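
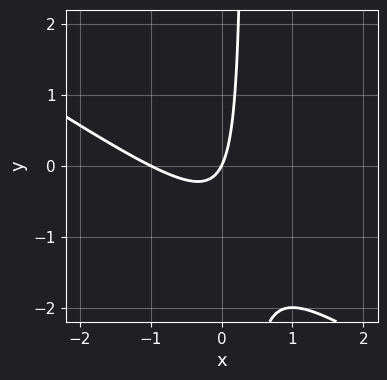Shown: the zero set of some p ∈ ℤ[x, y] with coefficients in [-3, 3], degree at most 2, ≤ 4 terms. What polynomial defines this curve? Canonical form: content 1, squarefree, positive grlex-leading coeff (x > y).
2*x^2 + 3*x*y + 2*x - y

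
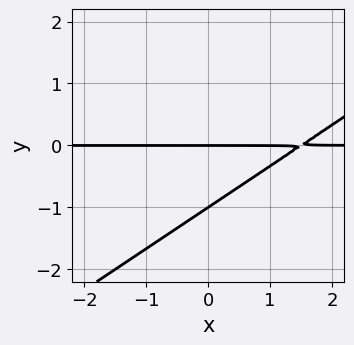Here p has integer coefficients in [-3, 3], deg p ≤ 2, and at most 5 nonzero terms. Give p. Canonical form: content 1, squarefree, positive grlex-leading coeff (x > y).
1. Degree: no degree-1 curve has this shape, so deg p = 2.
2. Checking where it meets the axes: every point of the x-axis in the box is on the curve; the y-axis gridline crossings are at y ∈ {-1, 0}.
3. Together with the visible shape, these determine p as stated.

2*x*y - 3*y^2 - 3*y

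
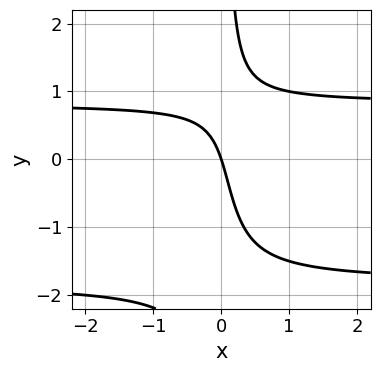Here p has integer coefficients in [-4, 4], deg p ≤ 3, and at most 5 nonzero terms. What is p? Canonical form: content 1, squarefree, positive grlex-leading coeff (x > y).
2*x*y^2 + 2*x*y - 3*x - y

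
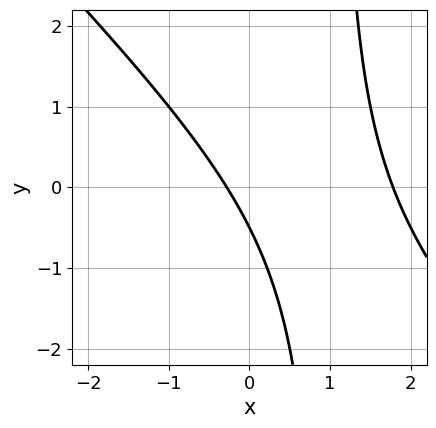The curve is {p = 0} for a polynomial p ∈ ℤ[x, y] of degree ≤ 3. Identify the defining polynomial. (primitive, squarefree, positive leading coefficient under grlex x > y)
2*x^2 + 2*x*y - 3*x - 2*y - 1

First, deg p = 2. No degree-1 curve has this shape.
Finally, matching integer coefficients to the picture gives p.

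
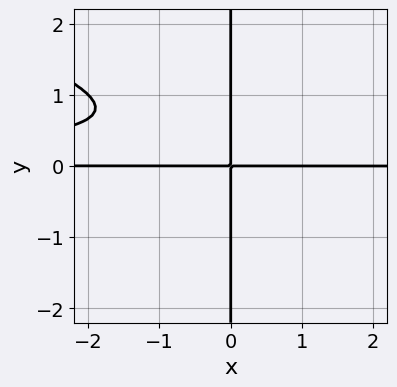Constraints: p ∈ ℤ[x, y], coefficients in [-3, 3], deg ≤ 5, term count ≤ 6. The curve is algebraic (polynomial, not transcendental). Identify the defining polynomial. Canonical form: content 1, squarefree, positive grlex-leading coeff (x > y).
x^2*y^2 + 3*x*y^3 - 3*x*y^2 + 2*x*y

(a) The degree is 4 — the shape is more complex than any degree-3 curve.
(b) Observable constraints: the visible x-axis segment lies entirely on the curve; the visible y-axis segment lies entirely on the curve.
(c) Matching integer coefficients to the picture gives p.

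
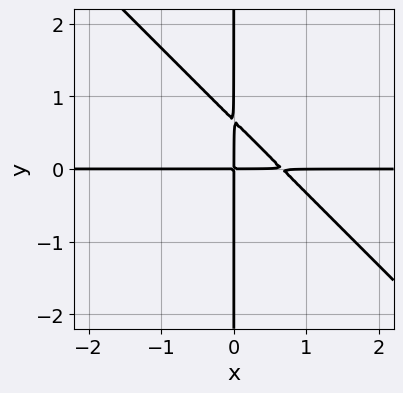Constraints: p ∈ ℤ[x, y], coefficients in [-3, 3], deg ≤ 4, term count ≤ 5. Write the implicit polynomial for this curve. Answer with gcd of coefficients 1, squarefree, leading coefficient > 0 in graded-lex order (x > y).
3*x^2*y + 3*x*y^2 - 2*x*y

First, the degree is 3 — the shape is more complex than any degree-2 curve.
Next, from the visible intercepts: the visible y-axis segment lies entirely on the curve; the visible x-axis segment lies entirely on the curve.
Finally, matching integer coefficients to the picture gives p.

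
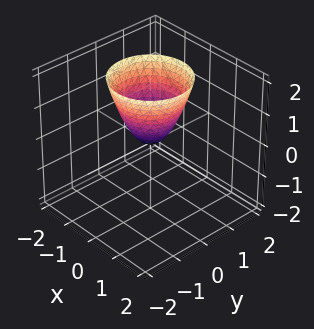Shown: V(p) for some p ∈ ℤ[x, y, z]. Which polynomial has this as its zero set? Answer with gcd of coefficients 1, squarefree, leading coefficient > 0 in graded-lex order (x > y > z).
3*x^2 + 3*y^2 - 2*z

First, degree: a single bowl opening along one axis; a quadric, so deg p = 2.
Next, symmetry: every cross-section ⟂ z is a circle, so x, y appear only via x² + y².
Next, checking where it meets the axes: one x-axis crossing is at x = 0; it meets the y-axis at y = 0 (among the integer gridlines); a circular section at z = 1 has radius between 0 and 1; it crosses the z-axis at the gridline z = 0.
Finally, these observations pin down the coefficients.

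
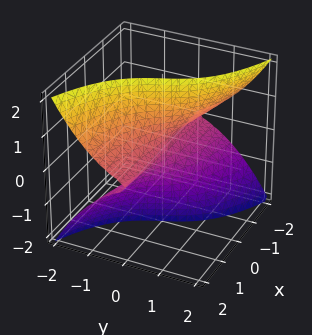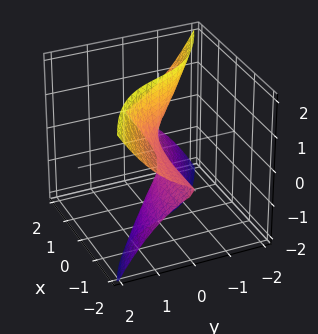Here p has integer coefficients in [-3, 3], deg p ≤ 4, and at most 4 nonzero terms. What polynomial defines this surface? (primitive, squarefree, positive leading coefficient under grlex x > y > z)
3*x*z^2 + 2*y^3 + y*z^2 + y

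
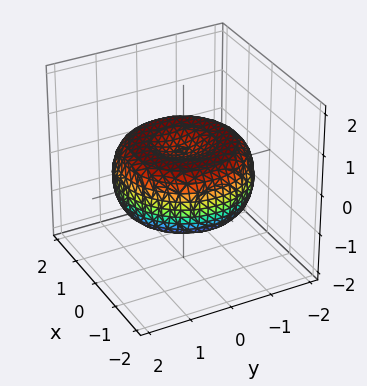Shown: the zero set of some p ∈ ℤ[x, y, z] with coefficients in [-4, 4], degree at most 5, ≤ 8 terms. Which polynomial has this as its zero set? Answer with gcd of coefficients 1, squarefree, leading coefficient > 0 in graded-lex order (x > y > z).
(a) deg p = 4.
(b) Symmetry: the z-axis is an axis of rotation, so x and y enter only as x² + y².
(c) Observable constraints: a circular section at z = 0 has radius between 1 and 2.
(d) Matching integer coefficients to the picture gives p.

x^4 + 2*x^2*y^2 + y^4 - 2*x^2 - 2*y^2 + 3*z^2 - 1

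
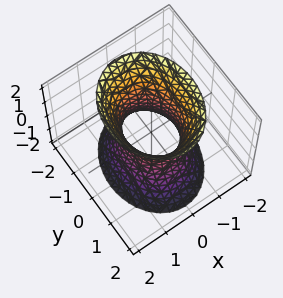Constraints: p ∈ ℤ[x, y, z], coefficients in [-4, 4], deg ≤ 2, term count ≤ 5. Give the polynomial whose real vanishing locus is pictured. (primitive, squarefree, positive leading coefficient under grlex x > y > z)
3*x^2 + 2*y^2 - z^2 - 2

First, the degree is 2 — one connected sheet with a waist; a quadric.
Then, symmetries: the y ↦ −y reflection is a symmetry, so y appears only in even powers; mirror symmetry z ↦ −z ⇒ only even powers of z; it's symmetric under x → −x, forcing even powers of x.
Next, against the integer gridlines: the y-axis gridline crossings are at y ∈ {-1, 1}; it misses every integer gridline on the z-axis.
Finally, together with the visible shape, these determine p as stated.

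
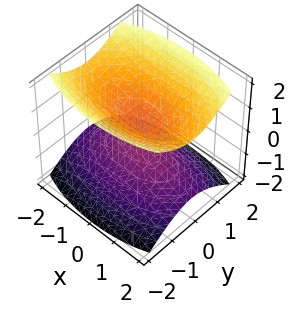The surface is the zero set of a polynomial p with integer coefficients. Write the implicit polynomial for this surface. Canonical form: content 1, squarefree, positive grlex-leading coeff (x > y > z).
x^2 + 3*y^2 - 3*z^2 + 1

First, there are 2 components. Treating them together as one polynomial.
Next, degree: two sheets facing apart; a quadric, so deg p = 2.
Then, symmetries: it's symmetric under z → −z, forcing even powers of z; the y ↦ −y reflection is a symmetry, so y appears only in even powers; the x ↦ −x reflection is a symmetry, so x appears only in even powers.
Then, observable constraints: the surface avoids every integer y-axis point in the box; no x-intercept at any integer in the box.
Finally, together with the visible shape, these determine p as stated.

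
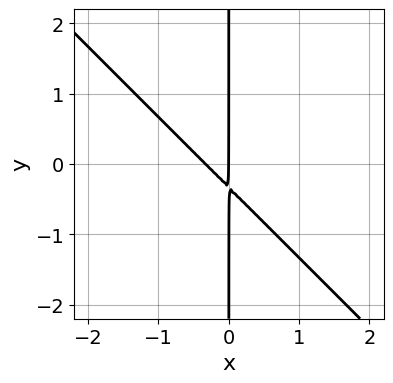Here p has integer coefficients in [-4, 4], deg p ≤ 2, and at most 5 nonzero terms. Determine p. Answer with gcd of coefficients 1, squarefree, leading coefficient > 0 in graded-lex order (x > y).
The degree is 2 — the shape is more complex than any degree-1 curve.
From the visible intercepts: every point of the y-axis in the box is on the curve; it crosses the x-axis at the gridline x = 0.
Solving for integer coefficients yields p as stated.

3*x^2 + 3*x*y + x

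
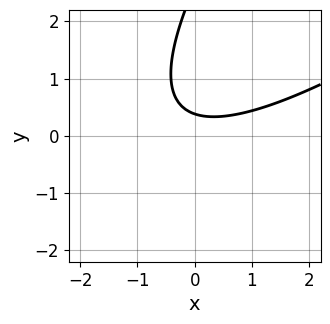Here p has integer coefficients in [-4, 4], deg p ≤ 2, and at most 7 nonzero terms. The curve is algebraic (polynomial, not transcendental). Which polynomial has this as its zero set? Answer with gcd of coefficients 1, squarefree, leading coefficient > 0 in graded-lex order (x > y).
x^2 - 2*x*y + y^2 - 3*y + 1

First, degree: the shape is more complex than any degree-1 curve, so deg p = 2.
Next, from the axis intercepts and sections: it misses every integer gridline on the x-axis.
Finally, putting this together gives p.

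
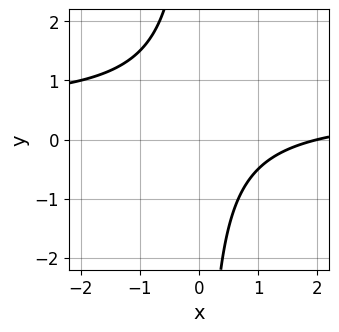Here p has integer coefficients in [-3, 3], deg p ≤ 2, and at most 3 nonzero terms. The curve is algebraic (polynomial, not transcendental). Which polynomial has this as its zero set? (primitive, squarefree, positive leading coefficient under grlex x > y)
deg p = 2. No degree-1 curve has this shape.
From the axis intercepts and sections: one x-axis crossing is at x = 2; the curve avoids every integer y-axis point in the box.
Fitting integer coefficients to these (and the overall shape) gives p.

2*x*y - x + 2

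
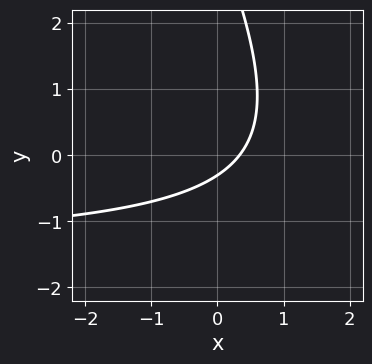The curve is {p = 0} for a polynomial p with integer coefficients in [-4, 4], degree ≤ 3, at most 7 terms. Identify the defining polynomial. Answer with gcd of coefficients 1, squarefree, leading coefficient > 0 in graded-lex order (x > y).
2*x*y + y^2 + 3*x - 3*y - 1

First, the degree is 2 — a generic line meets the curve in up to 2 points.
Finally, putting this together gives p.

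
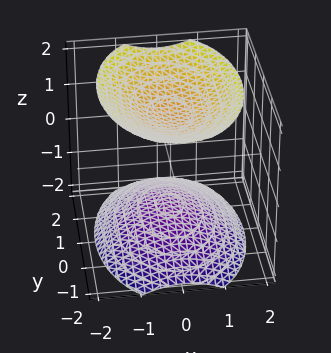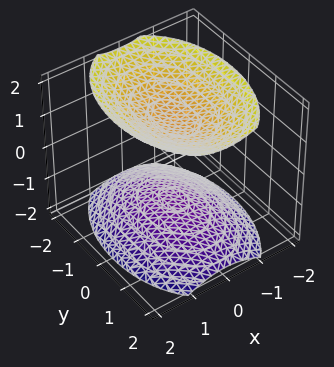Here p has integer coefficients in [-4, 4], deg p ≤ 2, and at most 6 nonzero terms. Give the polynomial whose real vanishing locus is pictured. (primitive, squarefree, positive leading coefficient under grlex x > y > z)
2*x^2 + y^2 - 2*z^2 + 3

First, there are 2 components. They look like related sheets of one shape, so recover p as a whole.
Then, deg p = 2. Two sheets facing apart; a quadric.
Next, symmetries: the x ↦ −x reflection is a symmetry, so x appears only in even powers; mirror symmetry y ↦ −y ⇒ only even powers of y; the z ↦ −z reflection is a symmetry, so z appears only in even powers.
Then, reading off the gridlines: it misses every integer gridline on the y-axis; no x-intercept at any integer in the box.
Finally, fitting integer coefficients to these (and the overall shape) gives p.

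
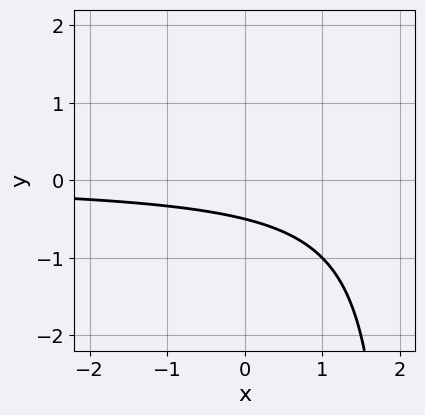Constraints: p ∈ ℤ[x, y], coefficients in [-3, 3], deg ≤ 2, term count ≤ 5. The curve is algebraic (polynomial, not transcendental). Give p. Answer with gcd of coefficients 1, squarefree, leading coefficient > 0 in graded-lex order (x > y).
(a) The degree is 2 — a generic line meets the curve in up to 2 points.
(b) Observable constraints: the curve avoids every integer x-axis point in the box.
(c) Putting this together gives p.

x*y - 2*y - 1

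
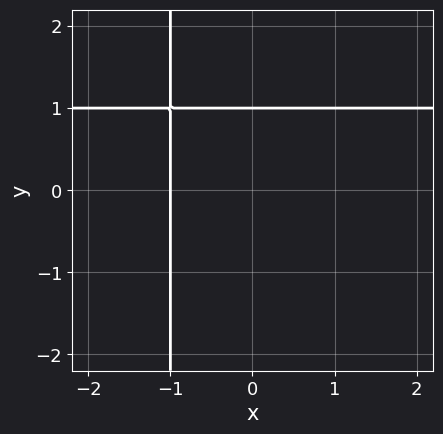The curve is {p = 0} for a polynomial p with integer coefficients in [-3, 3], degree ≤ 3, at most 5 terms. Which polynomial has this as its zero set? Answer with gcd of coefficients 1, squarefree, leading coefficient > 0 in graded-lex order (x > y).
x*y - x + y - 1

(a) Degree: no degree-1 curve has this shape, so deg p = 2.
(b) From the visible intercepts: one y-axis crossing is at y = 1; it crosses the x-axis at the gridline x = -1.
(c) Solving for integer coefficients yields p as stated.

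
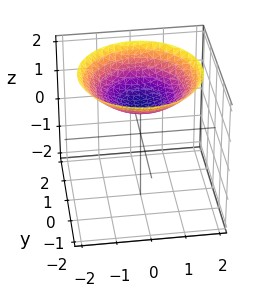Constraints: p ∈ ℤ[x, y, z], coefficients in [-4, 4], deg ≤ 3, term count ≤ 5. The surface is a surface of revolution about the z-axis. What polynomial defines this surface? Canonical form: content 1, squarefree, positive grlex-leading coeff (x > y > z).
x^2 + y^2 - 3*z + 3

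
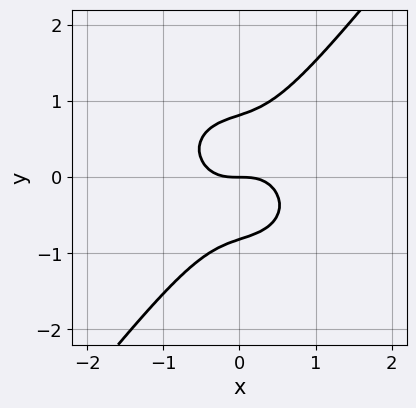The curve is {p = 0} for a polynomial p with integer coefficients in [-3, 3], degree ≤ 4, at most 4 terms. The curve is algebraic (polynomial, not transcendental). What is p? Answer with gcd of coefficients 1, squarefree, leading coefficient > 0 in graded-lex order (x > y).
3*x^3 + 2*x*y^2 - 3*y^3 + 2*y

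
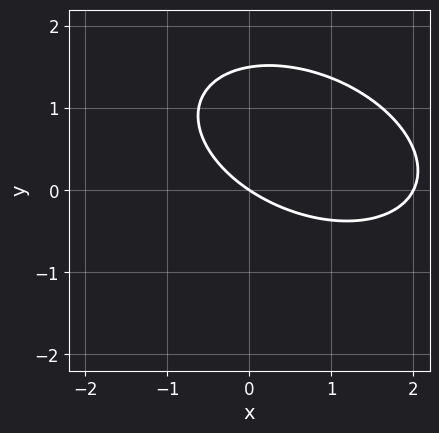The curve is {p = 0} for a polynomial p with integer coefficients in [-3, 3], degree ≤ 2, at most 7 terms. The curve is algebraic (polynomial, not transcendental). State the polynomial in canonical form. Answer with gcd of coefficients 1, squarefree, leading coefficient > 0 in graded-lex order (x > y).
First, deg p = 2. No degree-1 curve has this shape.
Then, observable constraints: the x-axis gridline crossings are at x ∈ {0, 2}; one y-axis crossing is at y = 0.
Finally, these observations pin down the coefficients.

x^2 + x*y + 2*y^2 - 2*x - 3*y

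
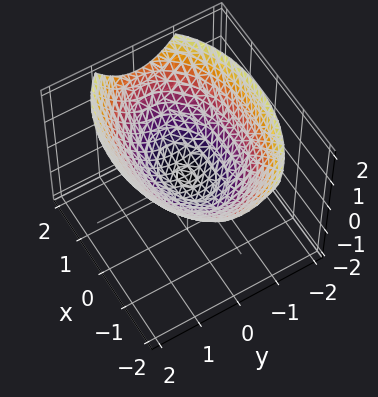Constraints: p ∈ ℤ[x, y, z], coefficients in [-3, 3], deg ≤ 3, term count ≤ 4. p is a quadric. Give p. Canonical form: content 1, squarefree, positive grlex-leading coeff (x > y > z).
x^2 + 2*y^2 - 3*z

deg p = 2.
Symmetries: the x ↦ −x reflection is a symmetry, so x appears only in even powers; the y ↦ −y reflection is a symmetry, so y appears only in even powers.
From the visible intercepts: it meets the z-axis at z = 0 (among the integer gridlines); one y-axis crossing is at y = 0.
These observations pin down the coefficients.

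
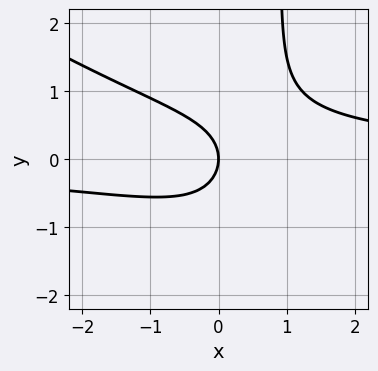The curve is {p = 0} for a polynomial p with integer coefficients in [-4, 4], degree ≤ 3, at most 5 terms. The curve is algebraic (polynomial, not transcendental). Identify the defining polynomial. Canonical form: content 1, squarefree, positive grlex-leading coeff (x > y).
2*x^2*y + 3*x*y^2 - 3*y^2 - 3*x

First, degree: a generic line meets the curve in up to 3 points, so deg p = 3.
Then, checking where it meets the axes: it meets the y-axis at y = 0 (among the integer gridlines); one x-axis crossing is at x = 0.
Finally, the integer polynomial consistent with all of this is the stated p.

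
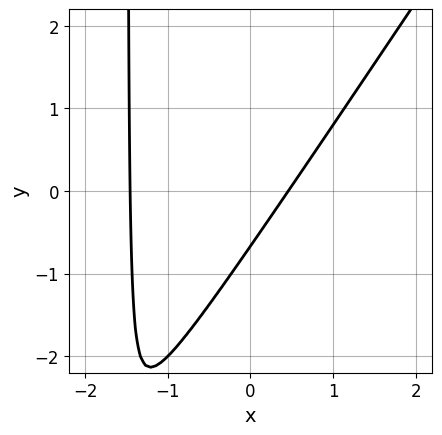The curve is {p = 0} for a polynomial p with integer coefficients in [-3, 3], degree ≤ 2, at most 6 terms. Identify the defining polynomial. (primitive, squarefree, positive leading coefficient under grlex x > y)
(a) The degree is 2 — no degree-1 curve has this shape.
(b) Solving for integer coefficients yields p as stated.

3*x^2 - 2*x*y + 3*x - 3*y - 2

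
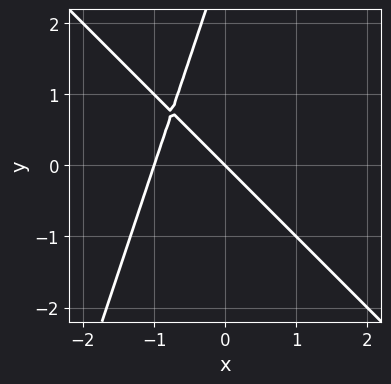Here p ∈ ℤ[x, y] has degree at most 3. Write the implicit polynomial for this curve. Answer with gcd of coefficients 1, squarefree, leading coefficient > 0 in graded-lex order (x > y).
3*x^2 + 2*x*y - y^2 + 3*x + 3*y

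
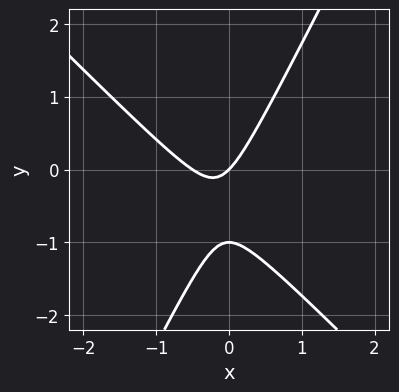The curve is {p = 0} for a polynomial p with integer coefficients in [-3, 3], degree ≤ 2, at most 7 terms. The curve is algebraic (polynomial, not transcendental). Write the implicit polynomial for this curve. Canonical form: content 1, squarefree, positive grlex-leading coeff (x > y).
2*x^2 + x*y - y^2 + x - y

(a) deg p = 2. A generic line meets the curve in up to 2 points.
(b) Checking where it meets the axes: one x-axis crossing is at x = 0; among the integer gridlines, it crosses the y-axis at y ∈ {-1, 0}.
(c) The integer polynomial consistent with all of this is the stated p.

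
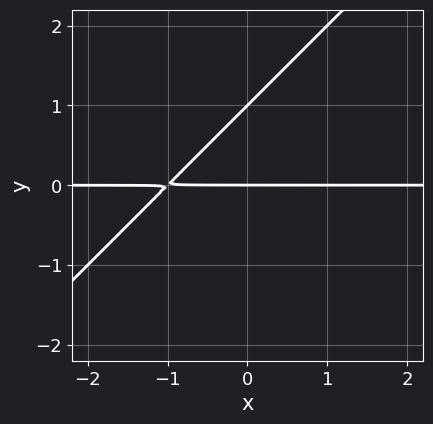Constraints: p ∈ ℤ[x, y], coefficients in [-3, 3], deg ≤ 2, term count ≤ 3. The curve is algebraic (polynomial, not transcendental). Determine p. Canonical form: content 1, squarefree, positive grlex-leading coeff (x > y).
x*y - y^2 + y

First, degree: no degree-1 curve has this shape, so deg p = 2.
Then, from the axis intercepts and sections: the visible x-axis segment lies entirely on the curve; among the integer gridlines, it crosses the y-axis at y ∈ {0, 1}.
Finally, the integer polynomial consistent with all of this is the stated p.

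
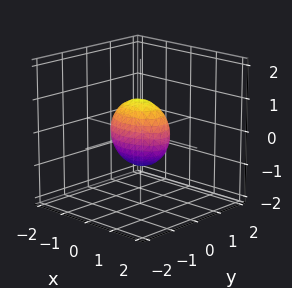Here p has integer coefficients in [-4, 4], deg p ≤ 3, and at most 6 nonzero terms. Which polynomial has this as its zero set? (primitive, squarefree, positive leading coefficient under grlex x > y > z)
x^2 + 2*y^2 + z^2 - 1

1. deg p = 2. Bounded and convex; a quadric.
2. Symmetries: mirror symmetry z ↦ −z ⇒ only even powers of z; it's symmetric under y → −y, forcing even powers of y; the x ↦ −x reflection is a symmetry, so x appears only in even powers.
3. Observable constraints: among the integer gridlines, it crosses the x-axis at x ∈ {-1, 1}; the z-axis gridline crossings are at z ∈ {-1, 1}.
4. Assembling these constraints gives the stated polynomial.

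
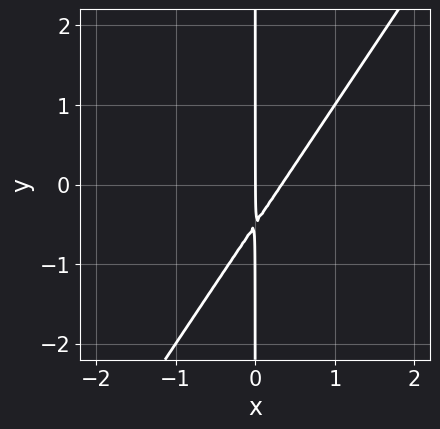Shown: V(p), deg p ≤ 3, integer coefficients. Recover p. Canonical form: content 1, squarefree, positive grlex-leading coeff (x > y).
3*x^2 - 2*x*y - x

1. deg p = 2. The shape is more complex than any degree-1 curve.
2. Observable constraints: every point of the y-axis in the box is on the curve; it meets the x-axis at x = 0 (among the integer gridlines).
3. Solving for integer coefficients yields p as stated.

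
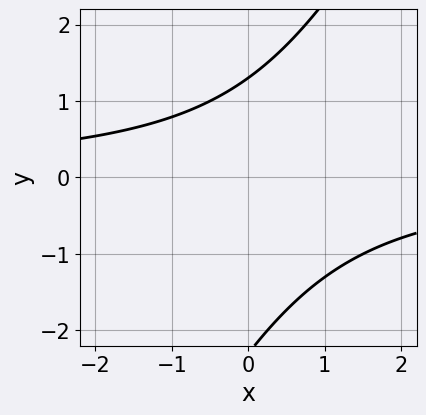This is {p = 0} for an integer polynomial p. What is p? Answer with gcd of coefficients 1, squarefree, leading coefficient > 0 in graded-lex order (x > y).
1. The degree is 2 — the shape is more complex than any degree-1 curve.
2. Checking where it meets the axes: it misses every integer gridline on the x-axis.
3. Solving for integer coefficients yields p as stated.

2*x*y - y^2 - y + 3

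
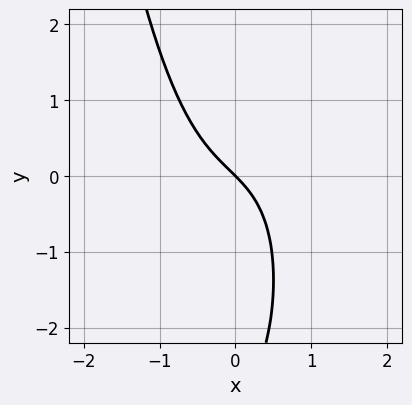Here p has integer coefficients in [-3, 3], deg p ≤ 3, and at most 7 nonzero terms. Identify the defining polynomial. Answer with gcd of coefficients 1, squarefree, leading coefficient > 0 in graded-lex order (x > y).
deg p = 3. No degree-2 curve has this shape.
Observable constraints: one y-axis crossing is at y = 0; it crosses the x-axis at the gridline x = 0.
Together with the visible shape, these determine p as stated.

3*x^3 - x^2*y + y^2 + 3*x + 3*y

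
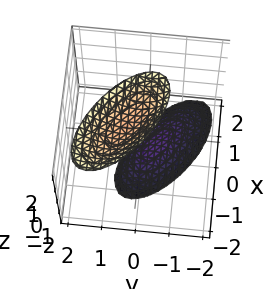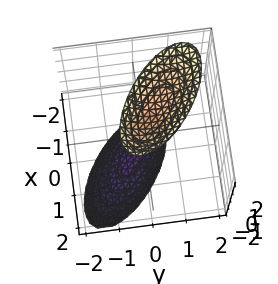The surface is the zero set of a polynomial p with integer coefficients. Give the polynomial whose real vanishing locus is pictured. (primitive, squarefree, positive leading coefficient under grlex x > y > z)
2*x^2 + 3*x*y + 3*y^2 - y*z - z^2 + 2

(a) I count 2 distinct pieces. They look like related sheets of one shape, so recover p as a whole.
(b) deg p = 2. A generic line meets the surface in up to 2 points.
(c) Checking where it meets the axes: no y-intercept at any integer in the box; the surface avoids every integer x-axis point in the box.
(d) Fitting integer coefficients to these (and the overall shape) gives p.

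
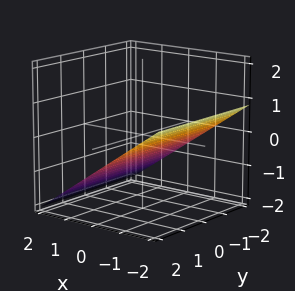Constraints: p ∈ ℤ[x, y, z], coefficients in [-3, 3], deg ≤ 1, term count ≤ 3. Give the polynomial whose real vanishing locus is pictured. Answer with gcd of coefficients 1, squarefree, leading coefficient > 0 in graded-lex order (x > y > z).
(a) Degree: every cross-section is a straight line — this is a plane, so deg p = 1.
(b) Observable constraints: no y-intercept at any integer in the box; it meets the x-axis at x = -1 (among the integer gridlines).
(c) Fitting integer coefficients to these (and the overall shape) gives p.

2*x + 3*z + 2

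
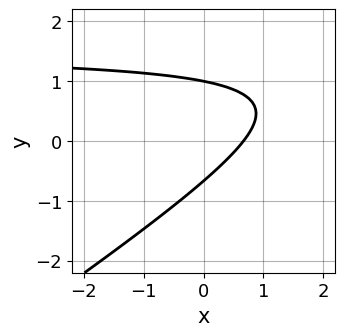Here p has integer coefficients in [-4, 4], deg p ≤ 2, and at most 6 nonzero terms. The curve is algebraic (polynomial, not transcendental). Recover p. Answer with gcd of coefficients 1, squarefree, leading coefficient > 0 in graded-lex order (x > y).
First, degree: the shape is more complex than any degree-1 curve, so deg p = 2.
Then, from the visible intercepts: one y-axis crossing is at y = 1.
Finally, these observations pin down the coefficients.

2*x*y - 3*y^2 - 3*x + y + 2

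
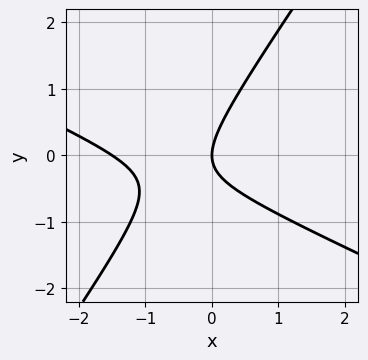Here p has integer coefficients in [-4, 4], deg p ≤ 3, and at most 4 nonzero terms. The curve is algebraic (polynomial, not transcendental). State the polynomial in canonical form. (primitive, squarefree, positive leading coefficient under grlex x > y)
2*x^2 + 3*x*y - 3*y^2 + 3*x

First, deg p = 2. The shape is more complex than any degree-1 curve.
Then, checking where it meets the axes: it crosses the y-axis at the gridline y = 0; it crosses the x-axis at the gridline x = 0.
Finally, these observations pin down the coefficients.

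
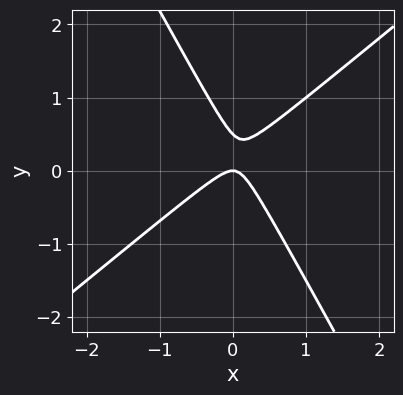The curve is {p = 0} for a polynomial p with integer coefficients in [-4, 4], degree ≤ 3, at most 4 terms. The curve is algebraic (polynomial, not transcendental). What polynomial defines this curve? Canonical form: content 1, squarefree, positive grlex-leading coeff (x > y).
3*x^2 - 2*x*y - 2*y^2 + y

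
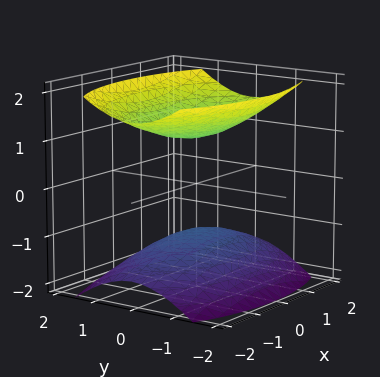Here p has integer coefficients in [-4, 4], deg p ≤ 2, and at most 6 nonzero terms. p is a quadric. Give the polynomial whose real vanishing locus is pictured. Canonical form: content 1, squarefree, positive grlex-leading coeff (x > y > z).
(a) The picture has 2 separate pieces. They look like related sheets of one shape, so recover p as a whole.
(b) Degree: two separate bowl-shaped sheets opening away from each other; a quadric, so deg p = 2.
(c) Symmetries: the y ↦ −y reflection is a symmetry, so y appears only in even powers; the x ↦ −x reflection is a symmetry, so x appears only in even powers; mirror symmetry z ↦ −z ⇒ only even powers of z.
(d) From the axis intercepts and sections: the surface avoids every integer x-axis point in the box; it misses every integer gridline on the y-axis.
(e) Solving for integer coefficients yields p as stated. Check: (0, 0, 1) on the z-axis lies on the surface, and p(0, 0, 1) = 0. ✓

x^2 + 3*y^2 - 3*z^2 + 3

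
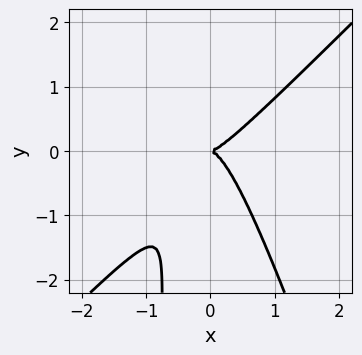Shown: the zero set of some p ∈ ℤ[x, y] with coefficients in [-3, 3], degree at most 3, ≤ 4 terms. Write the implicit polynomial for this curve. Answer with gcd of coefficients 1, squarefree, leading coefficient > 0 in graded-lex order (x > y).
(a) The degree is 3 — no degree-2 curve has this shape.
(b) Against the integer gridlines: it meets the x-axis at x = 0 (among the integer gridlines); it meets the y-axis at y = 0 (among the integer gridlines).
(c) The integer polynomial consistent with all of this is the stated p.

3*x^3 - 2*x^2*y - x*y^2 - y^2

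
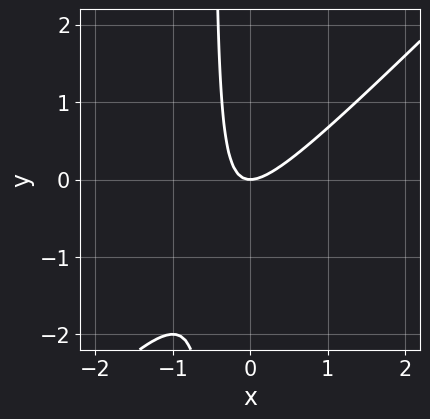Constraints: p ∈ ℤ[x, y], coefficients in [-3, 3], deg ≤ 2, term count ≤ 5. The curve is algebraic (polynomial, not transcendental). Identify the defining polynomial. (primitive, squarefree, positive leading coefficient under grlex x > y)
2*x^2 - 2*x*y - y

deg p = 2.
Observable constraints: one x-axis crossing is at x = 0; it meets the y-axis at y = 0 (among the integer gridlines).
The integer polynomial consistent with all of this is the stated p.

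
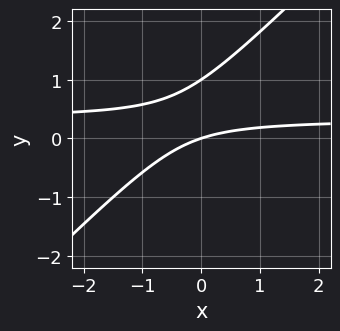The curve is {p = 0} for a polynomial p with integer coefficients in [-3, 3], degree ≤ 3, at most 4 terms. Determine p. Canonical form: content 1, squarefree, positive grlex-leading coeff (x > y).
Degree: no degree-1 curve has this shape, so deg p = 2.
From the visible intercepts: it crosses the x-axis at the gridline x = 0; among the integer gridlines, it crosses the y-axis at y ∈ {0, 1}.
Fitting integer coefficients to these (and the overall shape) gives p.

3*x*y - 3*y^2 - x + 3*y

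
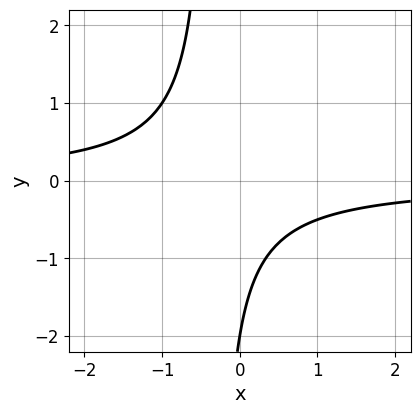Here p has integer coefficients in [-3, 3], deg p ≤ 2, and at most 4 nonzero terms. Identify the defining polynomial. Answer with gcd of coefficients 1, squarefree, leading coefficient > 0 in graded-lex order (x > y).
3*x*y + y + 2

(a) deg p = 2. No degree-1 curve has this shape.
(b) Reading off the gridlines: the curve avoids every integer x-axis point in the box; it meets the y-axis at y = -2 (among the integer gridlines).
(c) Assembling these constraints gives the stated polynomial.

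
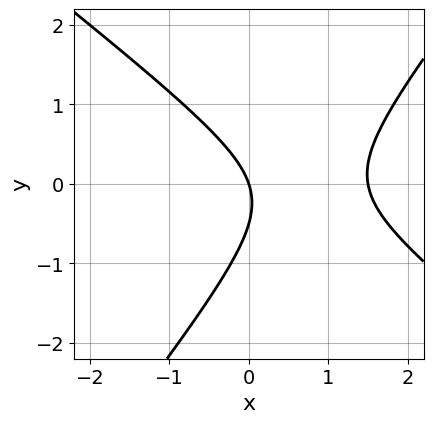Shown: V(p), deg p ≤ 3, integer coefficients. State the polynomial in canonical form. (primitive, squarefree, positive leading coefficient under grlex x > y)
First, the degree is 2 — the shape is more complex than any degree-1 curve.
Then, checking where it meets the axes: it meets the x-axis at x = 0 (among the integer gridlines); it meets the y-axis at y = 0 (among the integer gridlines).
Finally, the integer polynomial consistent with all of this is the stated p.

2*x^2 + x*y - 2*y^2 - 3*x - y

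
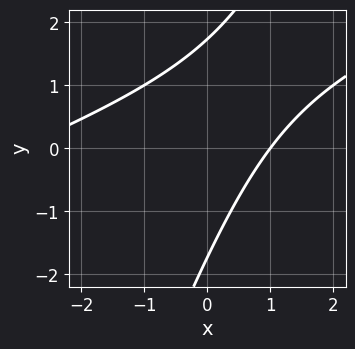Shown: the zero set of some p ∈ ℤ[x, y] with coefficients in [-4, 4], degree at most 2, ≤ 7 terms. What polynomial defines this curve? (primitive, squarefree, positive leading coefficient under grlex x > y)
x^2 - 3*x*y + y^2 + 2*x - 3

1. The degree is 2 — a generic line meets the curve in up to 2 points.
2. Reading off the gridlines: it crosses the x-axis at the gridline x = 1.
3. These observations pin down the coefficients.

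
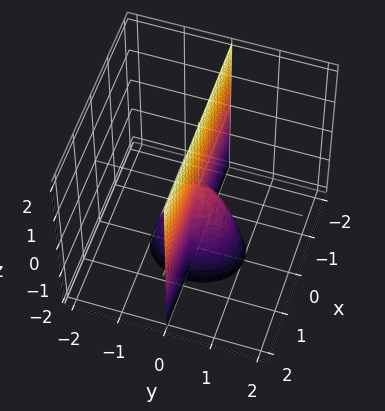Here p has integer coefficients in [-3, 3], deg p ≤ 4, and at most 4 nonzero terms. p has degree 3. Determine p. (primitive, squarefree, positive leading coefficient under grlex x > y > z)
1. There are 2 components. They look like related sheets of one shape, so recover p as a whole.
2. deg p = 3. The shape is more complex than any degree-2 surface.
3. From the visible intercepts: every point of the x-axis in the box is on the surface; it crosses the y-axis at the gridline y = 0; every point of the z-axis in the box is on the surface.
4. The integer polynomial consistent with all of this is the stated p.

3*x^2*y + 2*y^3 + y*z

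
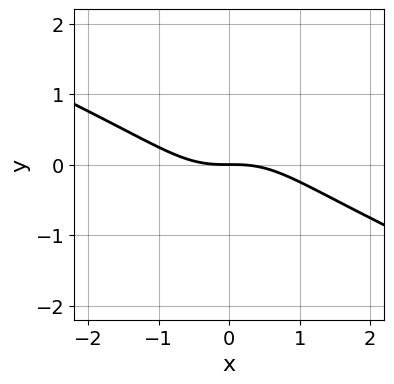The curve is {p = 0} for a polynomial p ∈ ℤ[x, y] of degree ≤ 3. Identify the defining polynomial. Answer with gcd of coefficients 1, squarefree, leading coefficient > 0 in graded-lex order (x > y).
x^3 + 2*x^2*y + y^3 + 2*y

Degree: the shape is more complex than any degree-2 curve, so deg p = 3.
Against the integer gridlines: one x-axis crossing is at x = 0; it crosses the y-axis at the gridline y = 0.
Putting this together gives p.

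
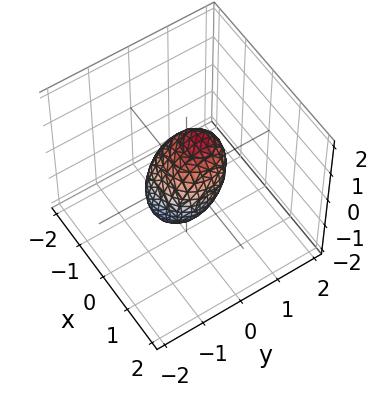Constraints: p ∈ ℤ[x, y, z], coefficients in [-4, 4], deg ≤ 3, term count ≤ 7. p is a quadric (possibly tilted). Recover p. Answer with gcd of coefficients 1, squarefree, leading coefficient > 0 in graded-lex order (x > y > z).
First, deg p = 2. No degree-1 surface has this shape.
Next, observable constraints: the z-axis gridline crossings are at z ∈ {-1, 1}.
Finally, putting this together gives p.

3*x^2 + 3*y^2 - 2*y*z + 2*z^2 - 2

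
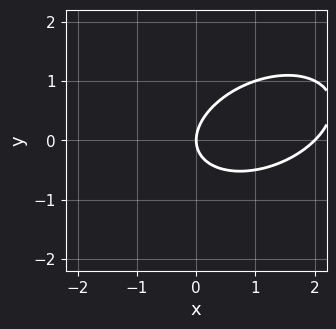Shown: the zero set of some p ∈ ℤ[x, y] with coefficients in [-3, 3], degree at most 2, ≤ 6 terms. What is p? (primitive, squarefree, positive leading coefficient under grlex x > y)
1. The degree is 2 — a generic line meets the curve in up to 2 points.
2. Against the integer gridlines: the x-axis gridline crossings are at x ∈ {0, 2}; one y-axis crossing is at y = 0.
3. Putting this together gives p.

x^2 - x*y + 2*y^2 - 2*x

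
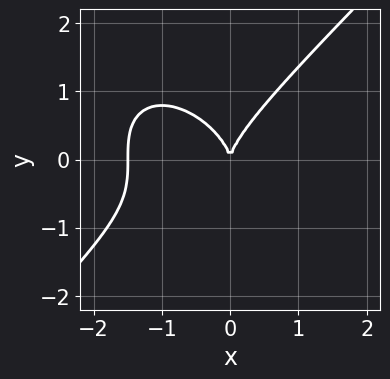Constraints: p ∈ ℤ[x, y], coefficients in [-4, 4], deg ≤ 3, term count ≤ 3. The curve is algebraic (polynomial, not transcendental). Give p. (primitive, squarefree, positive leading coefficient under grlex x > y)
2*x^3 - 2*y^3 + 3*x^2

(a) Degree: the shape is more complex than any degree-2 curve, so deg p = 3.
(b) Against the integer gridlines: it meets the y-axis at y = 0 (among the integer gridlines); it crosses the x-axis at the gridline x = 0.
(c) These observations pin down the coefficients.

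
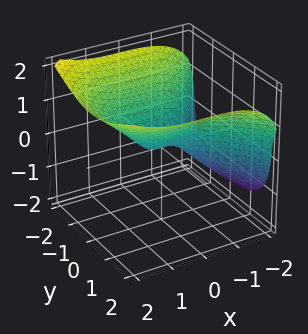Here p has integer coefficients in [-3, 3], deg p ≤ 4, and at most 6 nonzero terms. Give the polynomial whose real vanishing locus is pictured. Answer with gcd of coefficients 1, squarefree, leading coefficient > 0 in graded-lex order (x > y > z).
x^3 - 2*z^3 + 3*y^2 - z

(a) The degree is 3 — no degree-2 surface has this shape.
(b) Reading off the gridlines: one y-axis crossing is at y = 0; one z-axis crossing is at z = 0.
(c) Solving for integer coefficients yields p as stated.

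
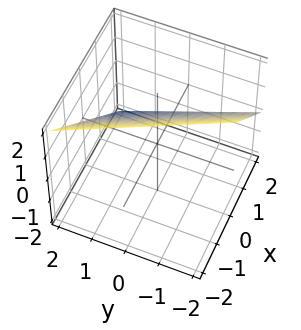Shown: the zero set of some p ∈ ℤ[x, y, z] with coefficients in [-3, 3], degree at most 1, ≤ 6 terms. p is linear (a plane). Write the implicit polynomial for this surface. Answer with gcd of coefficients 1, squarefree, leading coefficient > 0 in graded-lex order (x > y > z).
First, the degree is 1 — every cross-section is a straight line — this is a plane.
Then, reading off the gridlines: it meets the x-axis at x = 1 (among the integer gridlines); it meets the z-axis at z = 1 (among the integer gridlines); one y-axis crossing is at y = 2.
Finally, putting this together gives p.

2*x + y + 2*z - 2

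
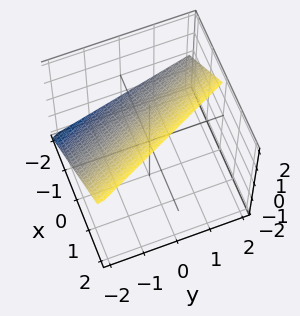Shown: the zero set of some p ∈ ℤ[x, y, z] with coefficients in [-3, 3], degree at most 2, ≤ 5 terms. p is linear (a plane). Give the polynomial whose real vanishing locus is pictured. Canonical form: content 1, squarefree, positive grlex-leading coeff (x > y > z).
First, the degree is 1 — every cross-section is a straight line — this is a plane.
Then, observable constraints: it crosses the y-axis at the gridline y = -2; one x-axis crossing is at x = -1; it meets the z-axis at z = 1 (among the integer gridlines).
Finally, solving for integer coefficients yields p as stated.

2*x + y - 2*z + 2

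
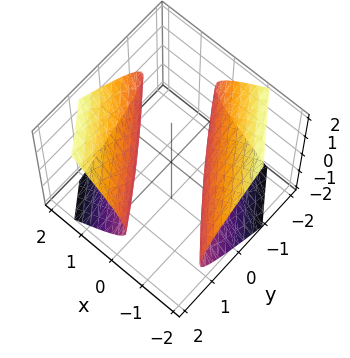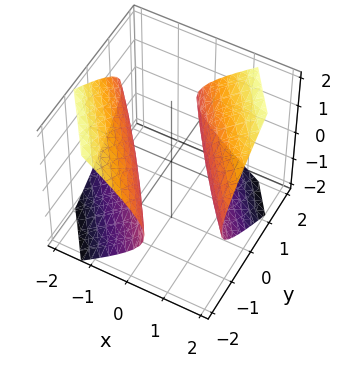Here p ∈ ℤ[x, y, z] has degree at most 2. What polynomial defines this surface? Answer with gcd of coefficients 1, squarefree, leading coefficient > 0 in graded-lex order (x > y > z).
(a) There are 2 components.
(b) deg p = 2.
(c) From the axis intercepts and sections: among the integer gridlines, it crosses the x-axis at x ∈ {-1, 1}; the surface avoids every integer z-axis point in the box.
(d) These observations pin down the coefficients.

2*x^2 + 3*x*y + y^2 - 3*z^2 - 2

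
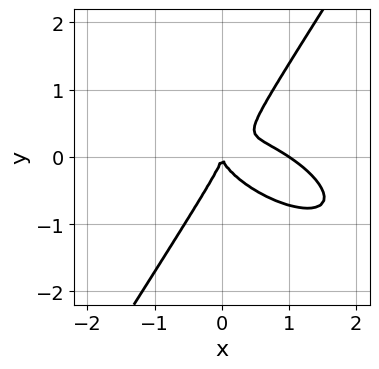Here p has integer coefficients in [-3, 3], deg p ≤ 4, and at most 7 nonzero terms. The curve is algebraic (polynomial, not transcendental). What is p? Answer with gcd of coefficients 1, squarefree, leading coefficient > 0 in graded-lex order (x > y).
(a) The degree is 3 — the shape is more complex than any degree-2 curve.
(b) Reading off the gridlines: the x-axis gridline crossings are at x ∈ {0, 1}; it crosses the y-axis at the gridline y = 0.
(c) These observations pin down the coefficients.

2*x^3 + 3*x^2*y + 2*x*y^2 - 3*y^3 - 2*x^2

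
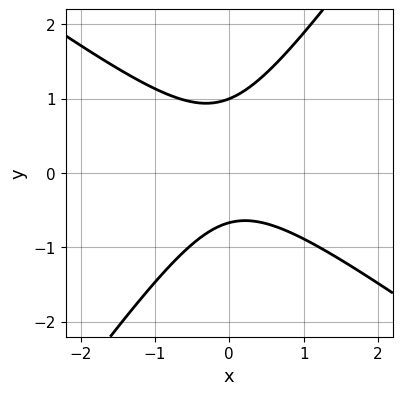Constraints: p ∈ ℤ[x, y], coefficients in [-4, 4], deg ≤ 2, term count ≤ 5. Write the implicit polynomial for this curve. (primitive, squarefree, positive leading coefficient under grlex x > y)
First, deg p = 2.
Next, checking where it meets the axes: it meets the y-axis at y = 1 (among the integer gridlines); the curve avoids every integer x-axis point in the box.
Finally, matching integer coefficients to the picture gives p.

3*x^2 + 2*x*y - 3*y^2 + y + 2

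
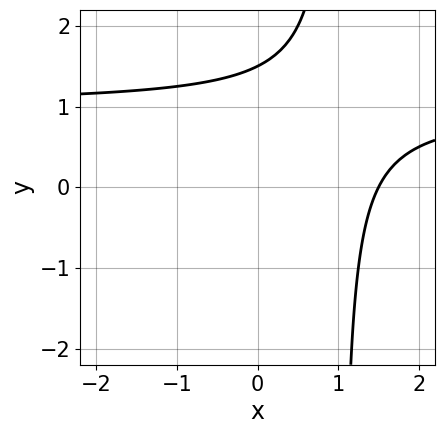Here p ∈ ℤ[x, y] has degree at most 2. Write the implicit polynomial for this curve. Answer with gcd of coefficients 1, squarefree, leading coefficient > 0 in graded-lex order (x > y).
First, degree: the shape is more complex than any degree-1 curve, so deg p = 2.
Finally, solving for integer coefficients yields p as stated.

2*x*y - 2*x - 2*y + 3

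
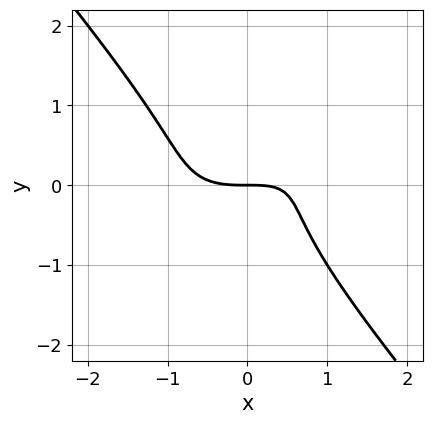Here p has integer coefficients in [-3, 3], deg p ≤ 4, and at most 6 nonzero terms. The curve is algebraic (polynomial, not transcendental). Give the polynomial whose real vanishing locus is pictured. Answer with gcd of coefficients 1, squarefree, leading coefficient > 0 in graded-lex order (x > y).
1. Degree: no degree-2 curve has this shape, so deg p = 3.
2. Checking where it meets the axes: it crosses the x-axis at the gridline x = 0; it meets the y-axis at y = 0 (among the integer gridlines).
3. Solving for integer coefficients yields p as stated.

x^3 - 2*x^2*y + 2*y^3 - x*y + 2*y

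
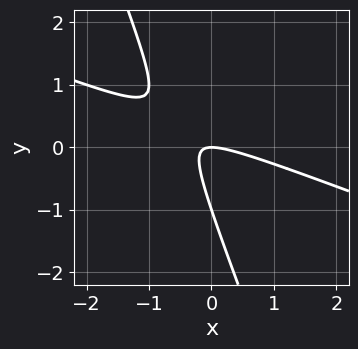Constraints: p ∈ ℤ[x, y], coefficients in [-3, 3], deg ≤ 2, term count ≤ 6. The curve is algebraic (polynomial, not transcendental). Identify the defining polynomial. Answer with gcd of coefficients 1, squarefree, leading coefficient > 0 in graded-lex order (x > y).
1. The degree is 2 — no degree-1 curve has this shape.
2. Against the integer gridlines: the y-axis gridline crossings are at y ∈ {-1, 0}; one x-axis crossing is at x = 0.
3. Together with the visible shape, these determine p as stated.

x^2 + 3*x*y + y^2 + y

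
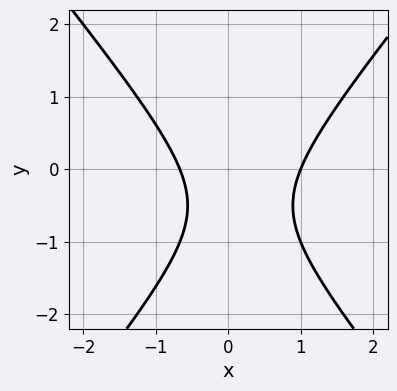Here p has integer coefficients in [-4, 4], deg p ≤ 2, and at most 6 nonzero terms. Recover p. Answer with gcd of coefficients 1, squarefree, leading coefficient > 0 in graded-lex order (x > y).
3*x^2 - 2*y^2 - x - 2*y - 2

First, the degree is 2 — no degree-1 curve has this shape.
Next, against the integer gridlines: the curve avoids every integer y-axis point in the box; one x-axis crossing is at x = 1.
Finally, these observations pin down the coefficients.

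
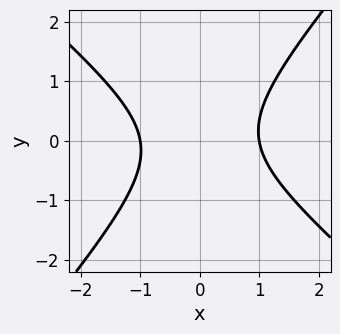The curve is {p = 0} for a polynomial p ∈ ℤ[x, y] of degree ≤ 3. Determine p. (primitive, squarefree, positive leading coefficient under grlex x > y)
3*x^2 + x*y - 3*y^2 - 3

1. Degree: the shape is more complex than any degree-1 curve, so deg p = 2.
2. Reading off the gridlines: it misses every integer gridline on the y-axis; the x-axis gridline crossings are at x ∈ {-1, 1}.
3. Together with the visible shape, these determine p as stated.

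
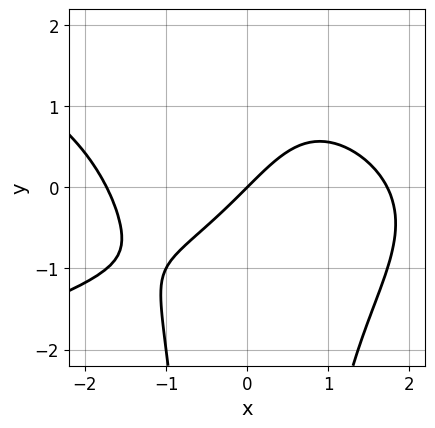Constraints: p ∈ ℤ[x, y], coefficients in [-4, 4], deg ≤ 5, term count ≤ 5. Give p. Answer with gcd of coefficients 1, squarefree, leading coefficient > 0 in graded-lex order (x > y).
x^2*y^2 + x^3 - 3*x + 3*y

deg p = 4. A generic line meets the curve in up to 4 points.
Observable constraints: it meets the x-axis at x = 0 (among the integer gridlines); it meets the y-axis at y = 0 (among the integer gridlines).
Matching integer coefficients to the picture gives p.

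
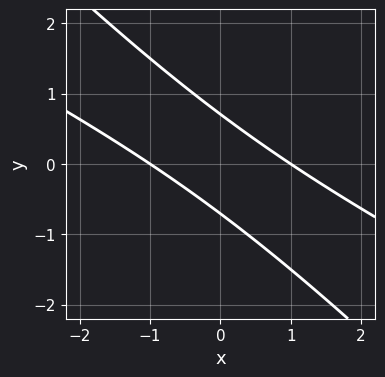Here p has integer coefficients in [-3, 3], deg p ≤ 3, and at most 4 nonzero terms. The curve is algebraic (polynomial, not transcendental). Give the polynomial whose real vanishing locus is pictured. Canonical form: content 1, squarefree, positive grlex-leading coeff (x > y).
x^2 + 3*x*y + 2*y^2 - 1

First, deg p = 2. The shape is more complex than any degree-1 curve.
Next, reading off the gridlines: the x-axis gridline crossings are at x ∈ {-1, 1}.
Finally, solving for integer coefficients yields p as stated.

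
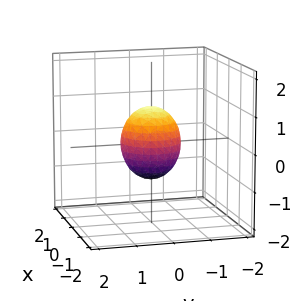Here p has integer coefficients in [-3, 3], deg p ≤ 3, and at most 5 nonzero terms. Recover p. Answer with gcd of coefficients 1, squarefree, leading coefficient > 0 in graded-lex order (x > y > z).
1. Degree: a closed, bounded, convex surface; a quadric, so deg p = 2.
2. Symmetries: rotational symmetry about the z-axis ⇒ p depends on x, y only through x² + y²; mirror symmetry z ↦ −z ⇒ only even powers of z.
3. Observable constraints: a circular section at z = 0 has radius between 0 and 1; among the integer gridlines, it crosses the z-axis at z ∈ {-1, 1}.
4. Fitting integer coefficients to these (and the overall shape) gives p.

3*x^2 + 3*y^2 + 2*z^2 - 2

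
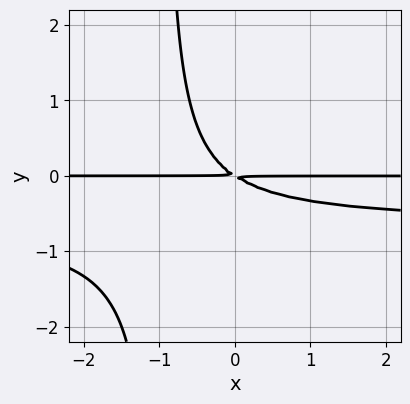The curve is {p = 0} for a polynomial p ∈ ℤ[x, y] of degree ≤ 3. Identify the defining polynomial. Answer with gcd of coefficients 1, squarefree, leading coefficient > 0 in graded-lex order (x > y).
1. deg p = 3.
2. From the visible intercepts: the visible x-axis segment lies entirely on the curve.
3. Together with the visible shape, these determine p as stated.

3*x*y^2 + 2*x*y + 3*y^2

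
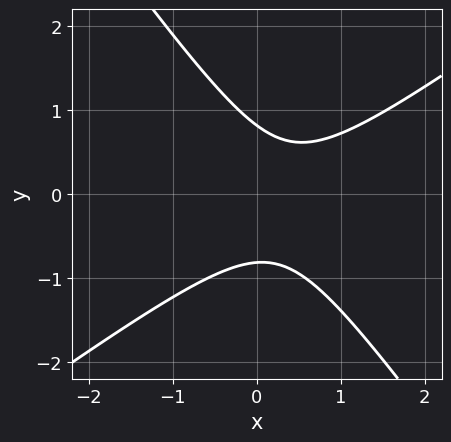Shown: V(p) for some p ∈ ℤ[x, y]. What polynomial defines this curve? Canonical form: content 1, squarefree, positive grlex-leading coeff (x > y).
3*x^2 - 2*x*y - 3*y^2 - 2*x + 2

(a) Degree: the shape is more complex than any degree-1 curve, so deg p = 2.
(b) Against the integer gridlines: it misses every integer gridline on the x-axis.
(c) Fitting integer coefficients to these (and the overall shape) gives p.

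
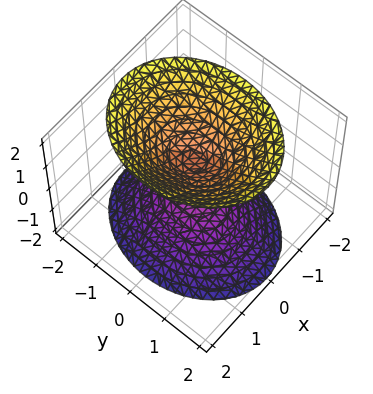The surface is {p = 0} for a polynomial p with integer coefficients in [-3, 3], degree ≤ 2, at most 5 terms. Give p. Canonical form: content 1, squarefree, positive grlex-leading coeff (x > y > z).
(a) I count 2 distinct pieces.
(b) deg p = 2.
(c) Symmetries: the z ↦ −z reflection is a symmetry, so z appears only in even powers; the y ↦ −y reflection is a symmetry, so y appears only in even powers; it's symmetric under x → −x, forcing even powers of x.
(d) From the visible intercepts: it misses every integer gridline on the x-axis; it misses every integer gridline on the y-axis.
(e) Matching integer coefficients to the picture gives p.

3*x^2 + 2*y^2 - 2*z^2 + 1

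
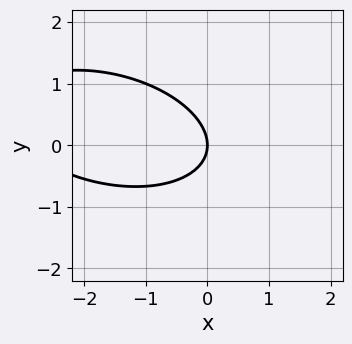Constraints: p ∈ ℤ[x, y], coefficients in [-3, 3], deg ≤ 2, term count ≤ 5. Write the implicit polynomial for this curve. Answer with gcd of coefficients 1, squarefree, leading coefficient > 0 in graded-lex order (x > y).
x^2 + x*y + 3*y^2 + 3*x

First, the degree is 2 — a generic line meets the curve in up to 2 points.
Then, from the axis intercepts and sections: it crosses the x-axis at the gridline x = 0; one y-axis crossing is at y = 0.
Finally, fitting integer coefficients to these (and the overall shape) gives p.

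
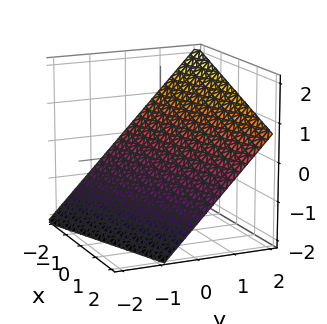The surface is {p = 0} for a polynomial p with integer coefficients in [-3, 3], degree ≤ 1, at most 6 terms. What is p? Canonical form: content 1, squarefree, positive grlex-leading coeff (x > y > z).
x - 3*y + 3*z + 2

First, the degree is 1 — the surface is flat (a plane).
Next, observable constraints: it crosses the x-axis at the gridline x = -2.
Finally, matching integer coefficients to the picture gives p.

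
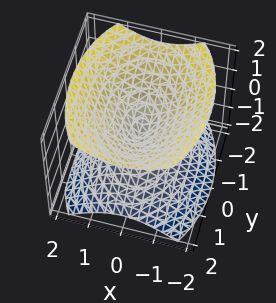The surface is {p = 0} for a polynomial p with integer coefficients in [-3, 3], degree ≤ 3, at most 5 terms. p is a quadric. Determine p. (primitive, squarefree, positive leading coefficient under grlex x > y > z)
2*x^2 + y^2 - 2*z^2

(a) The picture has 2 separate pieces. They look like related sheets of one shape, so recover p as a whole.
(b) The degree is 2 — two nappes meeting at a single point; a quadric.
(c) Symmetries: it's symmetric under z → −z, forcing even powers of z; the y ↦ −y reflection is a symmetry, so y appears only in even powers; mirror symmetry x ↦ −x ⇒ only even powers of x.
(d) Observable constraints: one z-axis crossing is at z = 0; it meets the y-axis at y = 0 (among the integer gridlines).
(e) These observations pin down the coefficients.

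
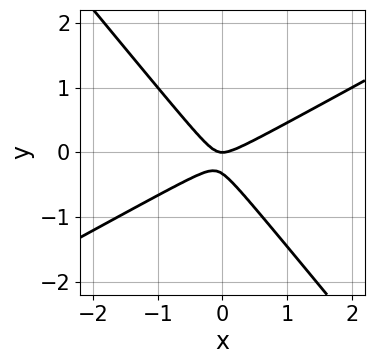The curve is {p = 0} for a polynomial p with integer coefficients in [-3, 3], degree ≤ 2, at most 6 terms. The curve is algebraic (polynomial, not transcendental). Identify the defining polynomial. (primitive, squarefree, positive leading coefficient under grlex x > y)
2*x^2 - 2*x*y - 3*y^2 - y

First, deg p = 2. No degree-1 curve has this shape.
Then, from the visible intercepts: it crosses the y-axis at the gridline y = 0; it meets the x-axis at x = 0 (among the integer gridlines).
Finally, together with the visible shape, these determine p as stated.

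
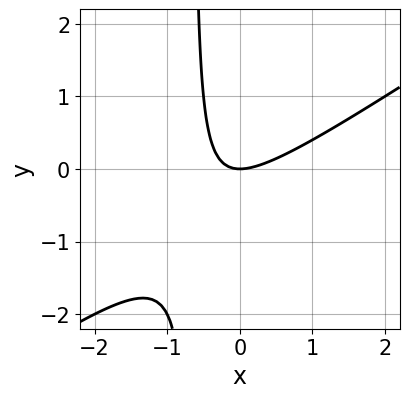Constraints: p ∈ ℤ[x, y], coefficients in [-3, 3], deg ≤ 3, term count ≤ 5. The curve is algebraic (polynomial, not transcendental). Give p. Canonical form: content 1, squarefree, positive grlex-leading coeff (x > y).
2*x^2 - 3*x*y - 2*y

(a) deg p = 2. A generic line meets the curve in up to 2 points.
(b) Reading off the gridlines: it meets the y-axis at y = 0 (among the integer gridlines); one x-axis crossing is at x = 0.
(c) Together with the visible shape, these determine p as stated.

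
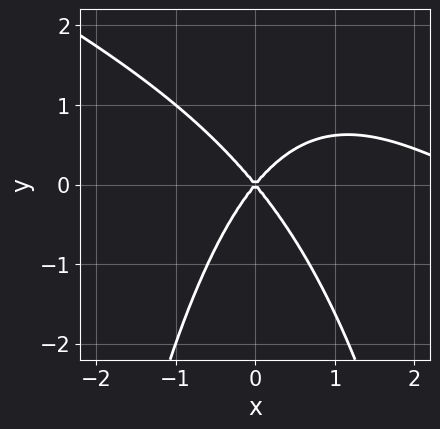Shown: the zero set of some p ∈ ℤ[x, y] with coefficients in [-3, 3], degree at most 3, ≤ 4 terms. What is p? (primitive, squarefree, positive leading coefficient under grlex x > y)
x^3 + 2*x^2*y - 3*x^2 + 2*y^2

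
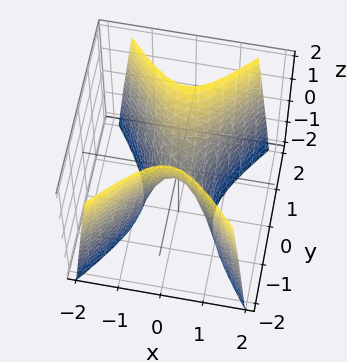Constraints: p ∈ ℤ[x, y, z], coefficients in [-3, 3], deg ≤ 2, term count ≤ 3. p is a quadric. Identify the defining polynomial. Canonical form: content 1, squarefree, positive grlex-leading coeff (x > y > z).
3*x^2 - 2*y^2 + z

Degree: a saddle surface; a quadric, so deg p = 2.
Symmetries: mirror symmetry y ↦ −y ⇒ only even powers of y; mirror symmetry x ↦ −x ⇒ only even powers of x.
Reading off the gridlines: it meets the y-axis at y = 0 (among the integer gridlines); it meets the x-axis at x = 0 (among the integer gridlines); it crosses the z-axis at the gridline z = 0.
These observations pin down the coefficients.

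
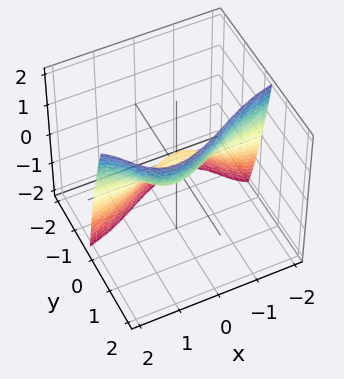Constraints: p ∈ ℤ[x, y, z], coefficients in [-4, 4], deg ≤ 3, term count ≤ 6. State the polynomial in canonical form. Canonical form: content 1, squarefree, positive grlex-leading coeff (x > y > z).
3*x^2*y - 3*x*y^2 + 2*y^3 + y - 3*z

(a) deg p = 3. The shape is more complex than any degree-2 surface.
(b) From the axis intercepts and sections: it crosses the z-axis at the gridline z = 0; the visible x-axis segment lies entirely on the surface.
(c) Together with the visible shape, these determine p as stated.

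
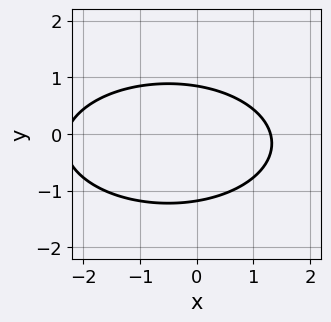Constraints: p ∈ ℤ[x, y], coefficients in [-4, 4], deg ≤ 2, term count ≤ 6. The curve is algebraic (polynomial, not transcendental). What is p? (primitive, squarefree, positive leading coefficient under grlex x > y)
x^2 + 3*y^2 + x + y - 3

Degree: no degree-1 curve has this shape, so deg p = 2.
Matching integer coefficients to the picture gives p.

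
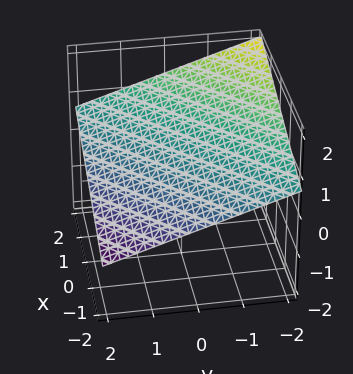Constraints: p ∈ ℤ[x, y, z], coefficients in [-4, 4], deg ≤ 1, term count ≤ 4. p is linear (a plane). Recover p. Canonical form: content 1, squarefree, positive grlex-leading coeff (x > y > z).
(a) Degree: the surface is flat (a plane), so deg p = 1.
(b) Reading off the gridlines: it crosses the y-axis at the gridline y = 2; it crosses the x-axis at the gridline x = -2.
(c) Together with the visible shape, these determine p as stated.

x - y - 3*z + 2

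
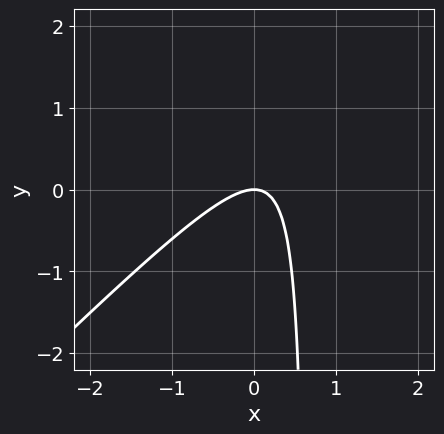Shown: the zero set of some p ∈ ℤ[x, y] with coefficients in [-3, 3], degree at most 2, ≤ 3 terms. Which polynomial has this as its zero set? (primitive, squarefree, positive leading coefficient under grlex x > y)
3*x^2 - 3*x*y + 2*y

First, the degree is 2 — a generic line meets the curve in up to 2 points.
Next, from the visible intercepts: it crosses the y-axis at the gridline y = 0; it meets the x-axis at x = 0 (among the integer gridlines).
Finally, the integer polynomial consistent with all of this is the stated p.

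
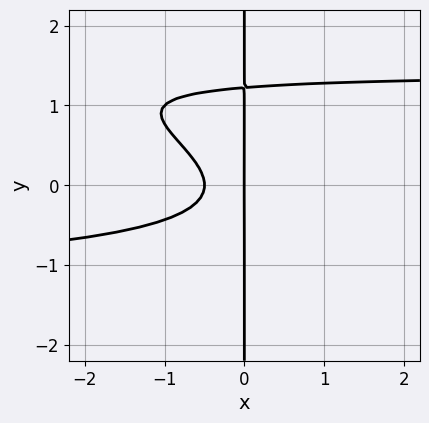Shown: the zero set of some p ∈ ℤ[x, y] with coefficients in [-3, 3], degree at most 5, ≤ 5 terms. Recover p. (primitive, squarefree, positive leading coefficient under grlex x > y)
x^2*y^2 + 3*x*y^3 - 3*x*y^2 - 2*x^2 - x

The degree is 4 — a generic line meets the curve in up to 4 points.
Observable constraints: every point of the y-axis in the box is on the curve; it crosses the x-axis at the gridline x = 0.
Assembling these constraints gives the stated polynomial.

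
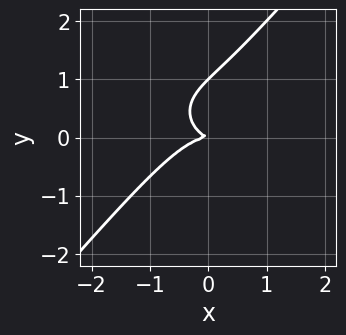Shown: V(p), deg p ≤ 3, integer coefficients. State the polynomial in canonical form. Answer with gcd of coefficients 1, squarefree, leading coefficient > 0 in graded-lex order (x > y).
2*x^3 + 2*x*y^2 - 3*y^3 + x*y + 3*y^2

1. deg p = 3. The shape is more complex than any degree-2 curve.
2. Reading off the gridlines: one x-axis crossing is at x = 0; the y-axis gridline crossings are at y ∈ {0, 1}.
3. Assembling these constraints gives the stated polynomial.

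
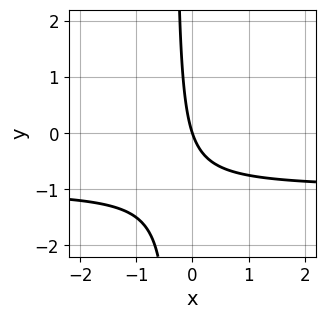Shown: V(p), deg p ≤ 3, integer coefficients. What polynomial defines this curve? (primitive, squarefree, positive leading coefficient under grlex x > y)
3*x*y + 3*x + y

The degree is 2 — the shape is more complex than any degree-1 curve.
Observable constraints: it meets the y-axis at y = 0 (among the integer gridlines); one x-axis crossing is at x = 0.
Assembling these constraints gives the stated polynomial.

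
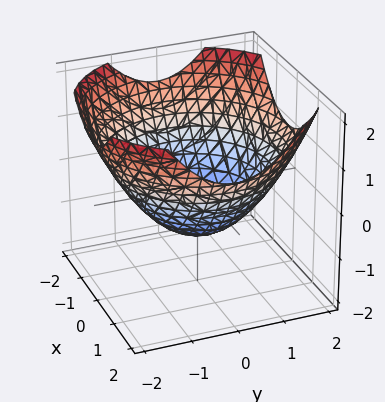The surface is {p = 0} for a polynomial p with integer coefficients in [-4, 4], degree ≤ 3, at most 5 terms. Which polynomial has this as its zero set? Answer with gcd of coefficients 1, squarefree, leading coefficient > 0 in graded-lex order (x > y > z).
x^2 + y^2 - 2*z - 2

Degree: the shape is more complex than any degree-1 surface, so deg p = 2.
Symmetries: every cross-section ⟂ z is a circle, so x, y appear only via x² + y².
Observable constraints: it crosses the z-axis at the gridline z = -1; a circular section at z = 0 has radius between 1 and 2.
These observations pin down the coefficients.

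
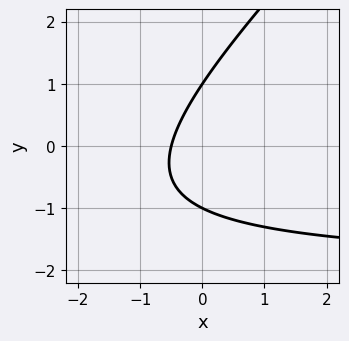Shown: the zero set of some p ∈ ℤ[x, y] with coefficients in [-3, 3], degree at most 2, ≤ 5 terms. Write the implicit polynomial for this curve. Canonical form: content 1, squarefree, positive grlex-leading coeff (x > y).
x*y - y^2 + 2*x + 1

1. Degree: no degree-1 curve has this shape, so deg p = 2.
2. From the visible intercepts: the y-axis gridline crossings are at y ∈ {-1, 1}.
3. Putting this together gives p.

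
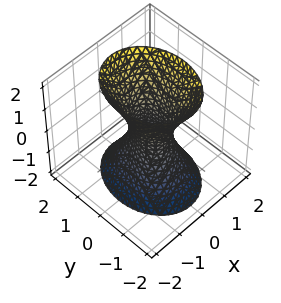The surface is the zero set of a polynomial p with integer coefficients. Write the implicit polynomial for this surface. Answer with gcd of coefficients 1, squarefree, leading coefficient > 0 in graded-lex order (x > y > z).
3*x^2 + 2*y^2 - z^2 - 1

First, deg p = 2. One connected sheet with a waist; a quadric.
Then, symmetries: mirror symmetry y ↦ −y ⇒ only even powers of y; it's symmetric under z → −z, forcing even powers of z; mirror symmetry x ↦ −x ⇒ only even powers of x.
Then, from the axis intercepts and sections: it misses every integer gridline on the z-axis.
Finally, the integer polynomial consistent with all of this is the stated p.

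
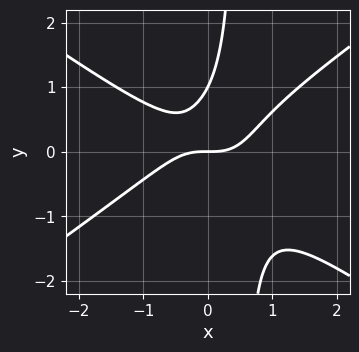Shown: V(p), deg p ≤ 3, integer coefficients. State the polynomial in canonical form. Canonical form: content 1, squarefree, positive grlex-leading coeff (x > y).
Degree: the shape is more complex than any degree-2 curve, so deg p = 3.
Observable constraints: among the integer gridlines, it crosses the y-axis at y ∈ {0, 1}; one x-axis crossing is at x = 0.
Assembling these constraints gives the stated polynomial.

x^3 - 2*x*y^2 + y^2 - y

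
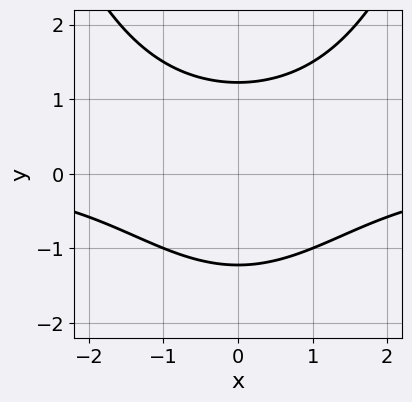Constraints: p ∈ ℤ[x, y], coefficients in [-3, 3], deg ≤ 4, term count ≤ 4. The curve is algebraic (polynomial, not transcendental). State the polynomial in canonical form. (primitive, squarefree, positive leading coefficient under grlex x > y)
First, degree: a generic line meets the curve in up to 3 points, so deg p = 3.
Then, symmetries: mirror symmetry x ↦ −x ⇒ only even powers of x.
Next, reading off the gridlines: it misses every integer gridline on the x-axis.
Finally, these observations pin down the coefficients.

x^2*y - 2*y^2 + 3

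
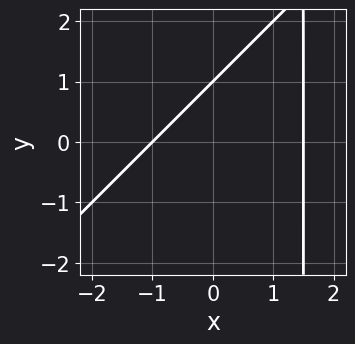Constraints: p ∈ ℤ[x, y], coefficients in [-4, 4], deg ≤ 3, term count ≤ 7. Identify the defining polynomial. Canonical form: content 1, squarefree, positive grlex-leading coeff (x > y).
2*x^2 - 2*x*y - x + 3*y - 3

(a) The degree is 2 — a generic line meets the curve in up to 2 points.
(b) Checking where it meets the axes: one y-axis crossing is at y = 1; it meets the x-axis at x = -1 (among the integer gridlines).
(c) Solving for integer coefficients yields p as stated.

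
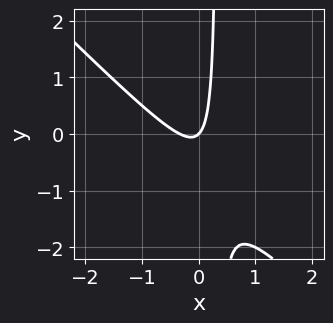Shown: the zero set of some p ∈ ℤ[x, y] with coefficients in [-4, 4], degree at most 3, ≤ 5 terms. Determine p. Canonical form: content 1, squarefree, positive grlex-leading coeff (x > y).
3*x^2 + 3*x*y + x - y

First, the degree is 2 — no degree-1 curve has this shape.
Next, observable constraints: it crosses the x-axis at the gridline x = 0; it meets the y-axis at y = 0 (among the integer gridlines).
Finally, these observations pin down the coefficients.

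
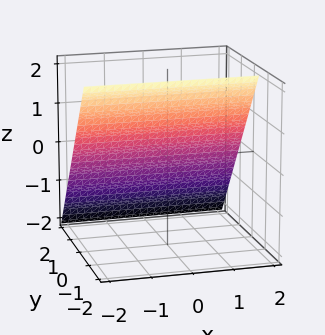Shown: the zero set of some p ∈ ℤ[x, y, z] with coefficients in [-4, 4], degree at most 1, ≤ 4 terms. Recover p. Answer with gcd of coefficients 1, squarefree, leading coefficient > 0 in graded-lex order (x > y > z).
First, degree: every cross-section is a straight line — this is a plane, so deg p = 1.
Then, from the axis intercepts and sections: the surface avoids every integer x-axis point in the box; one z-axis crossing is at z = 1.
Finally, matching integer coefficients to the picture gives p.

3*y + 2*z - 2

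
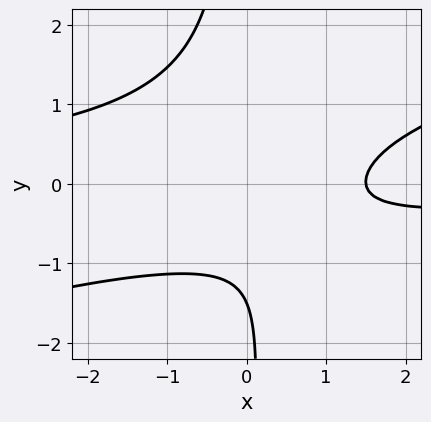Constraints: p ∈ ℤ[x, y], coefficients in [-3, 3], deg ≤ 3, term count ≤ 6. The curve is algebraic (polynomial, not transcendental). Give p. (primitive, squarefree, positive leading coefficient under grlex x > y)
x^2*y - 3*x*y^2 + 2*x - 2*y - 3

1. Degree: the shape is more complex than any degree-2 curve, so deg p = 3.
2. The integer polynomial consistent with all of this is the stated p.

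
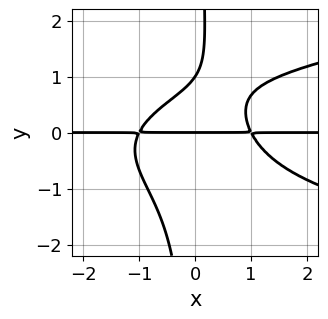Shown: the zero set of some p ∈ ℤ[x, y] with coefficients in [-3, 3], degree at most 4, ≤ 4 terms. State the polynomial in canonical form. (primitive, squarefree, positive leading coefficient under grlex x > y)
3*x*y^3 - 2*x^2*y - 2*y^2 + 2*y

1. deg p = 4.
2. Observable constraints: the visible x-axis segment lies entirely on the curve; among the integer gridlines, it crosses the y-axis at y ∈ {0, 1}.
3. Matching integer coefficients to the picture gives p.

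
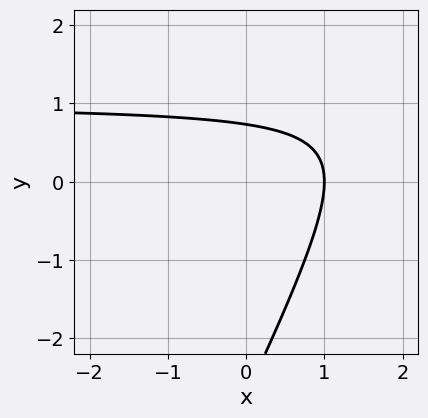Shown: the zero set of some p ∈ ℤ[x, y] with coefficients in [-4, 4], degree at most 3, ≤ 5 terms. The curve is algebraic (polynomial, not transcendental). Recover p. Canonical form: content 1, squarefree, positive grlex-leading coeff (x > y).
Degree: no degree-1 curve has this shape, so deg p = 2.
From the visible intercepts: it crosses the x-axis at the gridline x = 1.
Together with the visible shape, these determine p as stated.

2*x*y - y^2 - 2*x - 2*y + 2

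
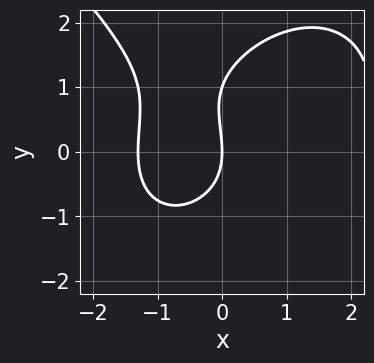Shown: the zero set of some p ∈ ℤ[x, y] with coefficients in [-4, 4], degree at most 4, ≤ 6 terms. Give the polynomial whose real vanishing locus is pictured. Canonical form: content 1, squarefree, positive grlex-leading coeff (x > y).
x^3 + y^3 - x^2 - y^2 - 3*x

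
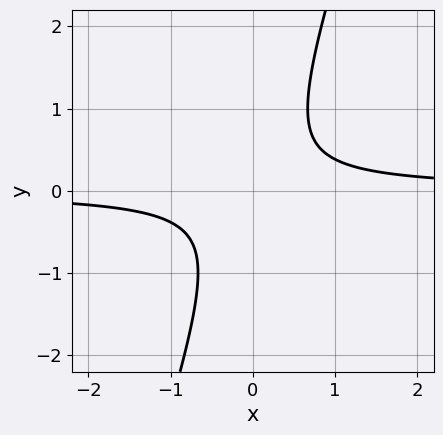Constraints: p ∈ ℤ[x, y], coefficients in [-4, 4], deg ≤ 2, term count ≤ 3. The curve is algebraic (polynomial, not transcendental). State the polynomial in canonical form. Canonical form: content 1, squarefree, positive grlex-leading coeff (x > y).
3*x*y - y^2 - 1

1. The degree is 2 — a generic line meets the curve in up to 2 points.
2. Reading off the gridlines: the curve avoids every integer y-axis point in the box; the curve avoids every integer x-axis point in the box.
3. Assembling these constraints gives the stated polynomial.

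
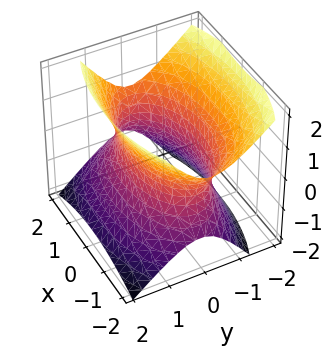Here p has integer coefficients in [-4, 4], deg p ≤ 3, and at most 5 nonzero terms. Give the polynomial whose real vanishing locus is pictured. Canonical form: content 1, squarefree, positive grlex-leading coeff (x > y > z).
First, the degree is 2 — the shape is more complex than any degree-1 surface.
Next, from the visible intercepts: it misses every integer gridline on the z-axis; among the integer gridlines, it crosses the y-axis at y ∈ {-1, 1}.
Finally, together with the visible shape, these determine p as stated.

x^2 + 3*y^2 + y*z - 2*z^2 - 3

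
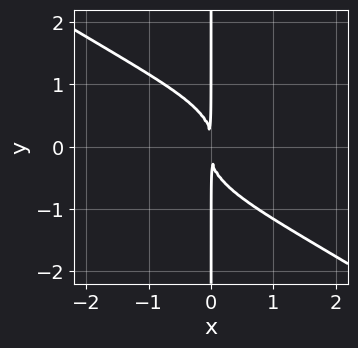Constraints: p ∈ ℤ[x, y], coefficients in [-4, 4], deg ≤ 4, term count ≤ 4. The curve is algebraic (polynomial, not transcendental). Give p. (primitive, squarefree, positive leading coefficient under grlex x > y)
2*x^2*y^2 + 3*x*y^3 + 2*x^2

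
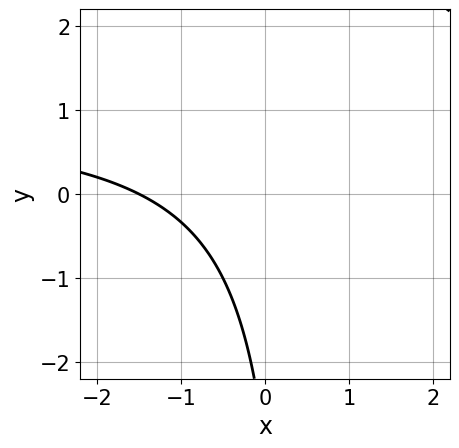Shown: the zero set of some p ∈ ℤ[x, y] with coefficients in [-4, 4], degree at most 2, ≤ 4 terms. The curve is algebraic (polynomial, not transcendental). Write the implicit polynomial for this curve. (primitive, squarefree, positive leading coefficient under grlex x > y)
2*x*y - 2*x - y - 3

The degree is 2 — a generic line meets the curve in up to 2 points.
Observable constraints: it misses every integer gridline on the y-axis.
Together with the visible shape, these determine p as stated.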